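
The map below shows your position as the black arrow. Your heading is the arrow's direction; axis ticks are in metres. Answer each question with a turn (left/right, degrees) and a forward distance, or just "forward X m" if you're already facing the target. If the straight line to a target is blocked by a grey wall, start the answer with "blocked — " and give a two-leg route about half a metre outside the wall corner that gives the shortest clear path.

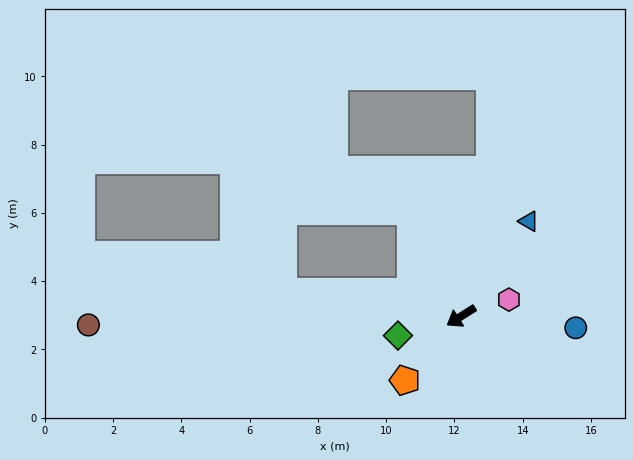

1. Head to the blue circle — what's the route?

turn left 142°, forward 3.4 m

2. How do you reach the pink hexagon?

turn left 167°, forward 1.5 m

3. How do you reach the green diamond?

turn right 15°, forward 1.9 m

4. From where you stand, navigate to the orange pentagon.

turn left 17°, forward 2.5 m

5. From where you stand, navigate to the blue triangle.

turn right 158°, forward 3.4 m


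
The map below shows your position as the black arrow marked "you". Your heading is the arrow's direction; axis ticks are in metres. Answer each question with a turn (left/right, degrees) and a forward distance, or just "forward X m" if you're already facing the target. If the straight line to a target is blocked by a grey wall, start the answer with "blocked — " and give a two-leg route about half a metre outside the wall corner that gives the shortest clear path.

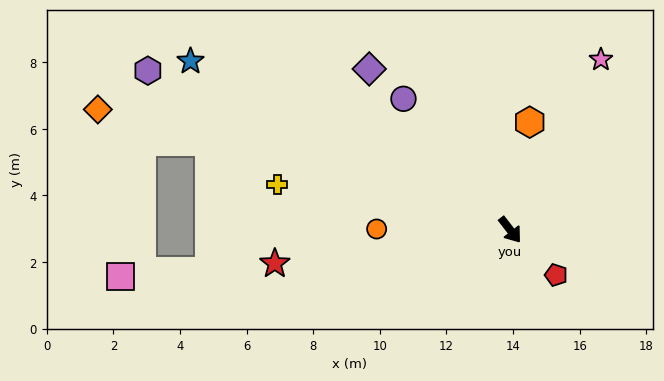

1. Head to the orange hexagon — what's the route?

turn left 132°, forward 3.3 m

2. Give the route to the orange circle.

turn right 128°, forward 4.0 m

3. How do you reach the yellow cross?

turn right 139°, forward 7.1 m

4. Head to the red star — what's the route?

turn right 120°, forward 7.1 m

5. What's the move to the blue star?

turn right 156°, forward 10.9 m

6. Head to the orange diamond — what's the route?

turn right 144°, forward 12.9 m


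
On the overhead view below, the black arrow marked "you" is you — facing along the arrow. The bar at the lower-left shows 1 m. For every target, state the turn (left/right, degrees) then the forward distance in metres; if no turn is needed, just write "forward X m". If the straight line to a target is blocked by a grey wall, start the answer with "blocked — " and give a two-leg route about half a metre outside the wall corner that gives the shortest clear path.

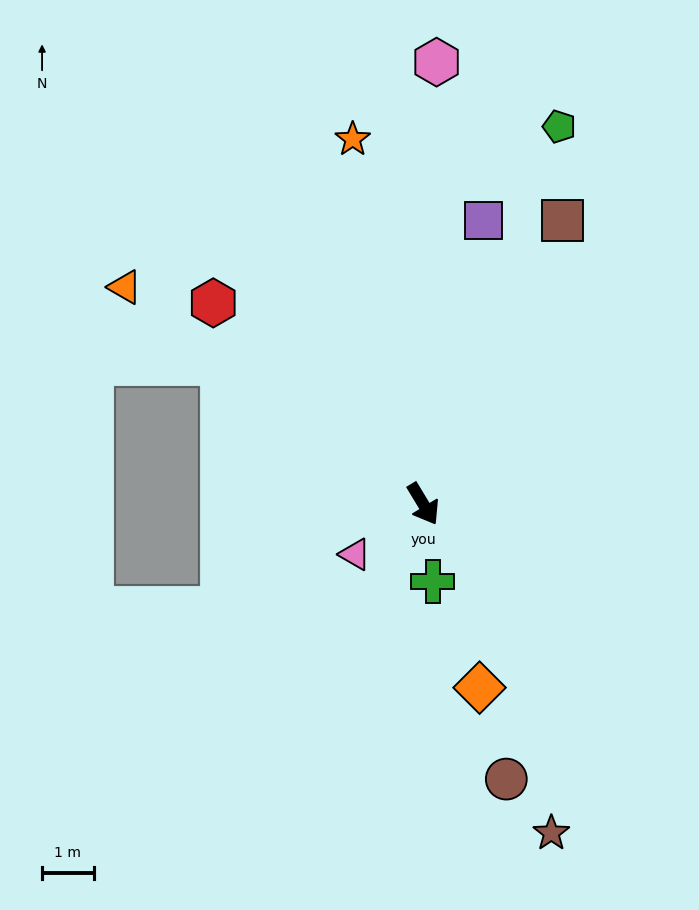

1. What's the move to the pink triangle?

turn right 85°, forward 1.6 m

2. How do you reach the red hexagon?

turn right 165°, forward 5.6 m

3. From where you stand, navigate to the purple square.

turn left 137°, forward 5.6 m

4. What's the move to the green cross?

turn right 24°, forward 1.5 m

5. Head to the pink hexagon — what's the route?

turn left 147°, forward 8.6 m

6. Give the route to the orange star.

turn left 160°, forward 7.2 m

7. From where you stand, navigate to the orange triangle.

turn right 157°, forward 7.2 m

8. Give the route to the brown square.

turn left 123°, forward 6.1 m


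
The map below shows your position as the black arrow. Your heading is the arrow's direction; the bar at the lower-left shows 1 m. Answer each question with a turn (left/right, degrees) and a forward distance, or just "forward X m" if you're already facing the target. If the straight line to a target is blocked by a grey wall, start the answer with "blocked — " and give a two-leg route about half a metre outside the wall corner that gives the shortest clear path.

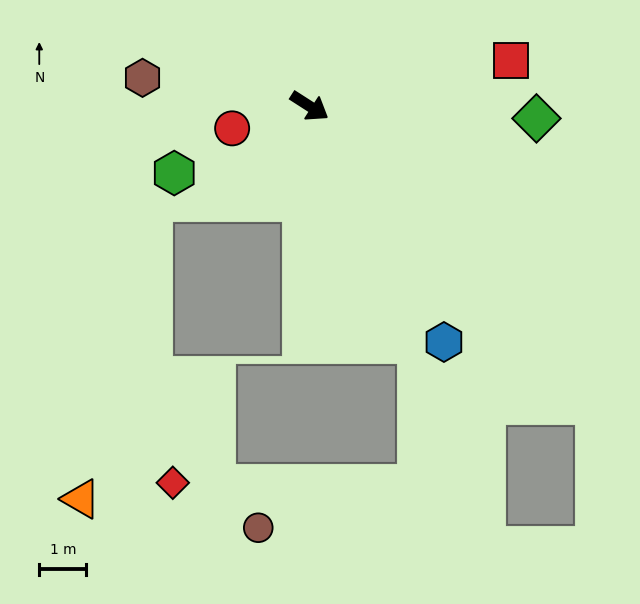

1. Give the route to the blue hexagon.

turn right 28°, forward 5.8 m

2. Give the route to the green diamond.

turn left 30°, forward 4.8 m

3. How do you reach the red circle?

turn right 131°, forward 1.7 m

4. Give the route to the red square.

turn left 45°, forward 4.4 m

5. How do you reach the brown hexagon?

turn right 157°, forward 3.6 m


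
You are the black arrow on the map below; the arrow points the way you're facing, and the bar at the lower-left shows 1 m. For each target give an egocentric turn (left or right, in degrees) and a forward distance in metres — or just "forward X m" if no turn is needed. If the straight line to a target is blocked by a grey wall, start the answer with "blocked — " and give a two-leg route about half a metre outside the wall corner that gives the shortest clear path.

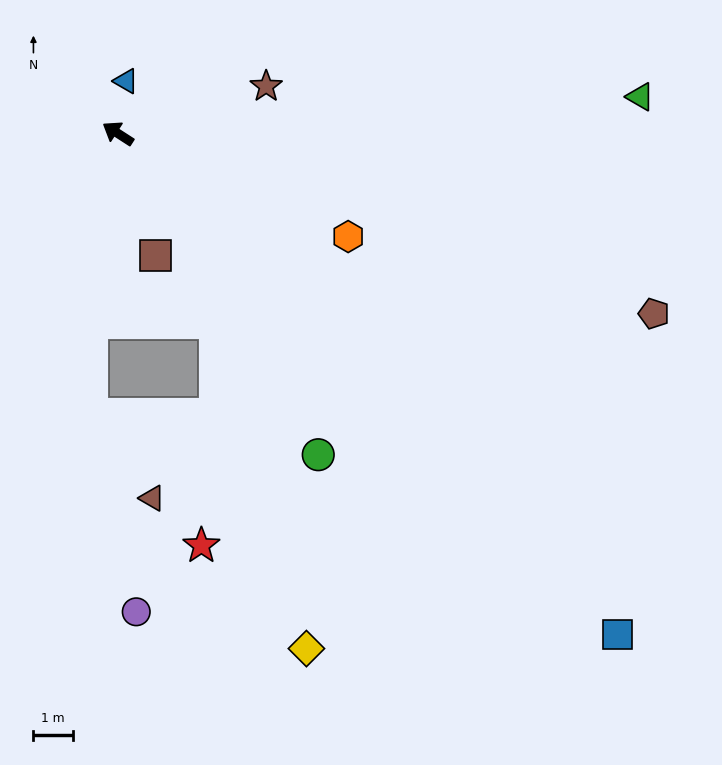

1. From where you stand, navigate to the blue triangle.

turn right 66°, forward 1.3 m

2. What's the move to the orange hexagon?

turn right 171°, forward 6.4 m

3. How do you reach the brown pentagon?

turn right 166°, forward 14.4 m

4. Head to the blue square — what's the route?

turn left 168°, forward 18.0 m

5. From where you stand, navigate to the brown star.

turn right 130°, forward 4.0 m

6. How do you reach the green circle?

turn left 155°, forward 9.6 m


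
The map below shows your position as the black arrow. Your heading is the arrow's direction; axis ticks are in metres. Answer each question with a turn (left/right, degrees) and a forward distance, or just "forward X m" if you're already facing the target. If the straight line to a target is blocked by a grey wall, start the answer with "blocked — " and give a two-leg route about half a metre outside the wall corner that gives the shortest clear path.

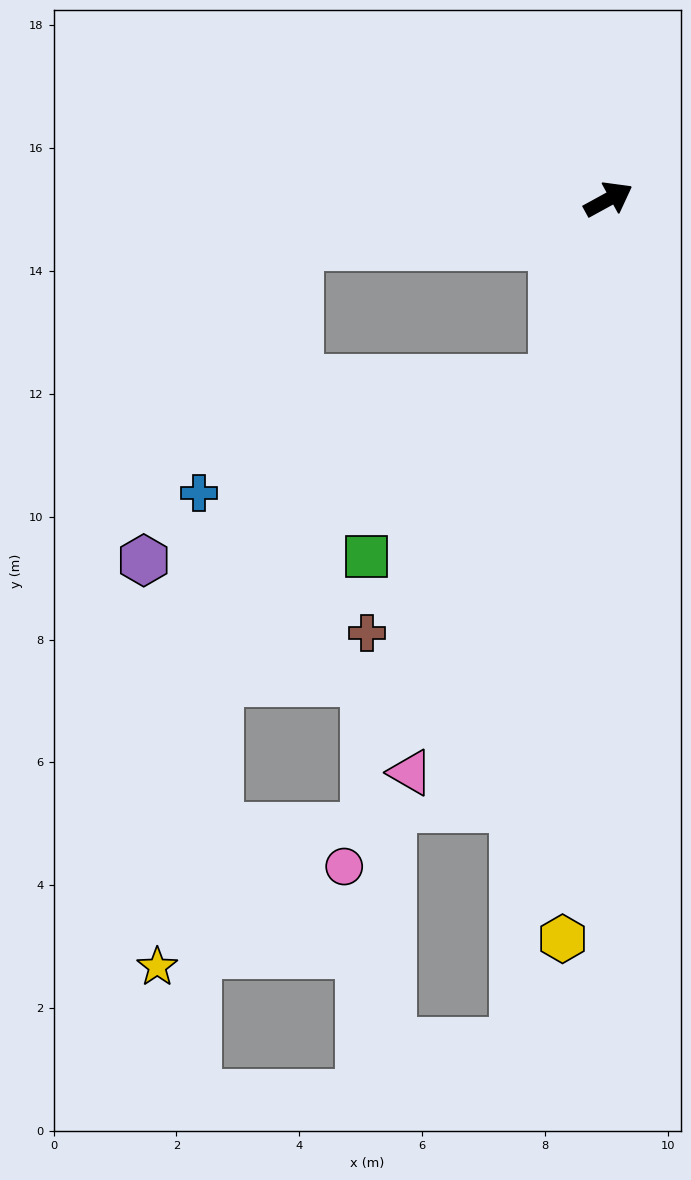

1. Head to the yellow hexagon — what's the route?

turn right 122°, forward 12.1 m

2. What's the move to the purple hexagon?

blocked — turn right 135°, forward 3.1 m, then turn right 50°, forward 7.3 m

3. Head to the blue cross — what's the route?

blocked — turn right 135°, forward 3.1 m, then turn right 56°, forward 6.1 m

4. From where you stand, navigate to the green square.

blocked — turn right 135°, forward 3.1 m, then turn right 31°, forward 4.2 m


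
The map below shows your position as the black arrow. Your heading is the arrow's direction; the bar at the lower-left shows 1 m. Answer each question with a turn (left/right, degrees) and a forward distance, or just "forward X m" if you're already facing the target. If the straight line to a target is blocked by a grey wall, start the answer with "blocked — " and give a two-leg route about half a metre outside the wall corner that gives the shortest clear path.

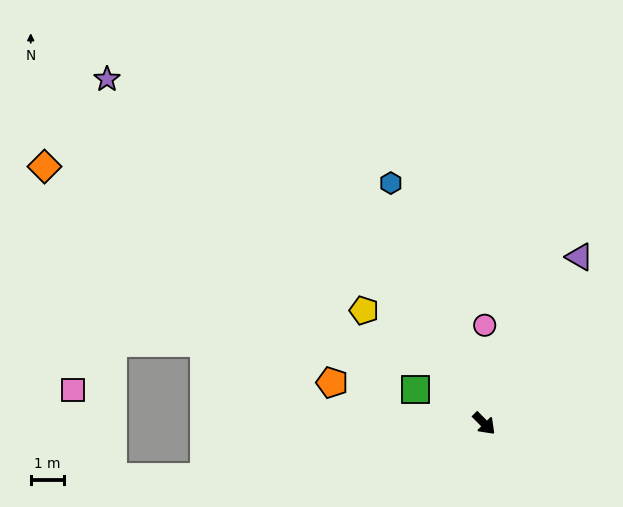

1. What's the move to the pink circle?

turn left 135°, forward 3.0 m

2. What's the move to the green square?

turn right 161°, forward 2.3 m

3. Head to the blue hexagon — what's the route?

turn left 157°, forward 7.8 m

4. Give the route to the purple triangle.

turn left 106°, forward 5.8 m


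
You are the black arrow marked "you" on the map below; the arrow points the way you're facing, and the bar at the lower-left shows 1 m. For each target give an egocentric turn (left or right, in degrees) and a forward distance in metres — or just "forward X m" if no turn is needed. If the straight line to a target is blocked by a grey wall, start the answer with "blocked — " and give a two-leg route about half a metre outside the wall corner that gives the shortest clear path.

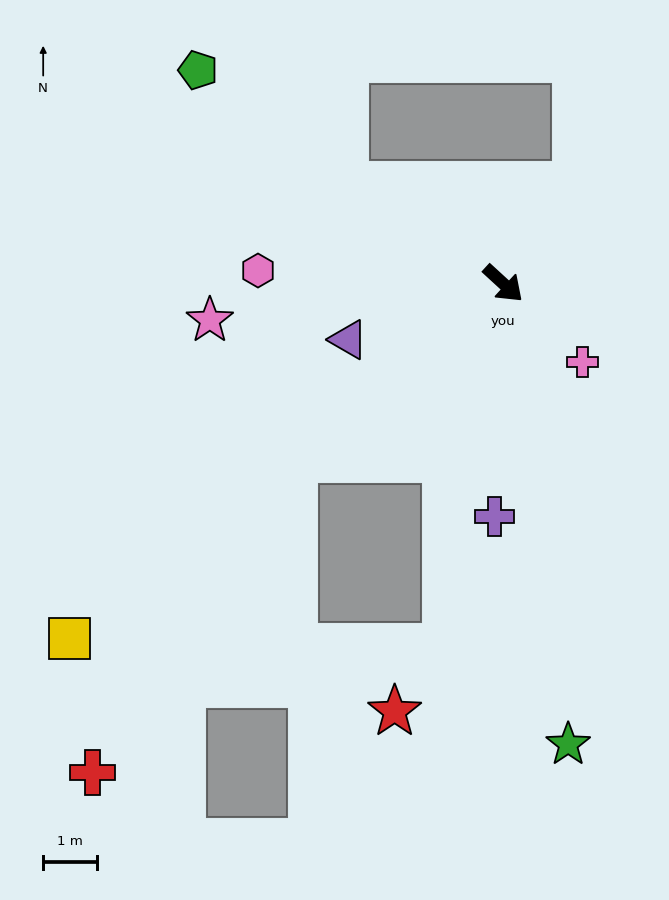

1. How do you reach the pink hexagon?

turn right 141°, forward 4.5 m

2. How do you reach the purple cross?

turn right 50°, forward 4.3 m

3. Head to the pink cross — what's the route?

turn right 2°, forward 2.1 m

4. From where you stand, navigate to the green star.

turn right 39°, forward 8.6 m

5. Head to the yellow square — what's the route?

turn right 98°, forward 10.3 m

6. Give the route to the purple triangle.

turn right 118°, forward 3.0 m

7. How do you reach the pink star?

turn right 130°, forward 5.5 m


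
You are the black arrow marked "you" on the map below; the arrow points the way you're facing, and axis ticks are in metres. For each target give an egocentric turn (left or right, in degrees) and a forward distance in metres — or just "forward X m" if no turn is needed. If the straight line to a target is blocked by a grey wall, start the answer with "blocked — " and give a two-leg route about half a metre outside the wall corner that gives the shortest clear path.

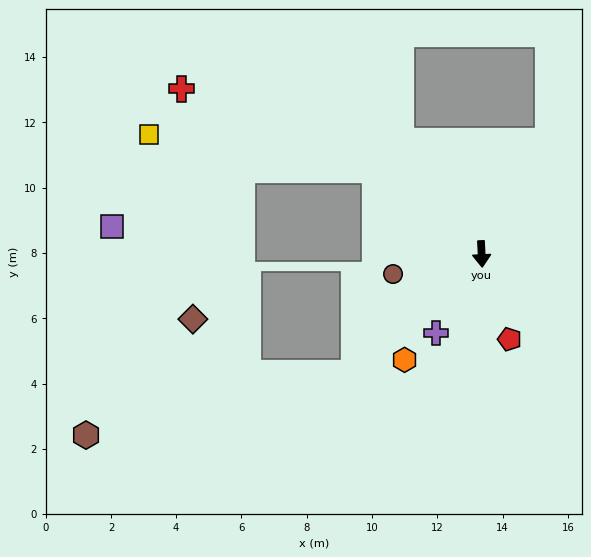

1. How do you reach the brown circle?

turn right 80°, forward 2.8 m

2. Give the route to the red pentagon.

turn left 15°, forward 2.7 m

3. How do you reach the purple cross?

turn right 33°, forward 2.8 m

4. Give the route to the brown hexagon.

blocked — turn right 49°, forward 5.3 m, then turn right 31°, forward 8.5 m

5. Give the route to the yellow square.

blocked — turn right 132°, forward 4.1 m, then turn left 31°, forward 7.0 m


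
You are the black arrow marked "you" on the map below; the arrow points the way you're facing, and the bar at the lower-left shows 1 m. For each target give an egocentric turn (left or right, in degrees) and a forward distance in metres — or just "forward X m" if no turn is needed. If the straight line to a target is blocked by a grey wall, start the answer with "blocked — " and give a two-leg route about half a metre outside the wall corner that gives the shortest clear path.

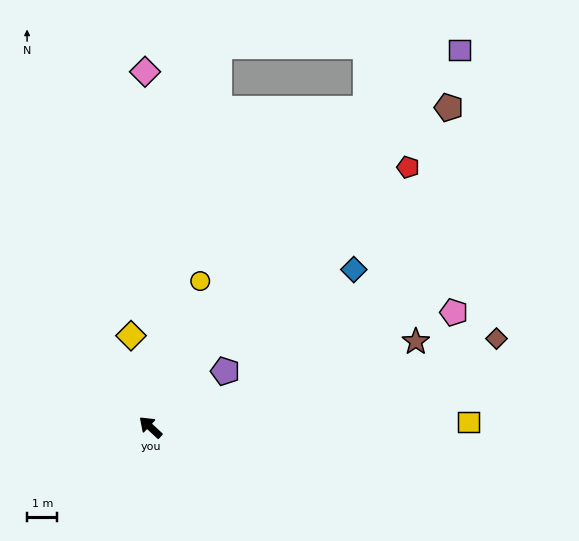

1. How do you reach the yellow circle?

turn right 66°, forward 5.1 m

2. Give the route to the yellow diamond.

turn right 35°, forward 3.1 m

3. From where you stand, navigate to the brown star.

turn right 119°, forward 9.2 m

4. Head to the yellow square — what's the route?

turn right 136°, forward 10.5 m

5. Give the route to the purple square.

turn right 87°, forward 16.1 m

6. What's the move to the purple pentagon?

turn right 100°, forward 3.1 m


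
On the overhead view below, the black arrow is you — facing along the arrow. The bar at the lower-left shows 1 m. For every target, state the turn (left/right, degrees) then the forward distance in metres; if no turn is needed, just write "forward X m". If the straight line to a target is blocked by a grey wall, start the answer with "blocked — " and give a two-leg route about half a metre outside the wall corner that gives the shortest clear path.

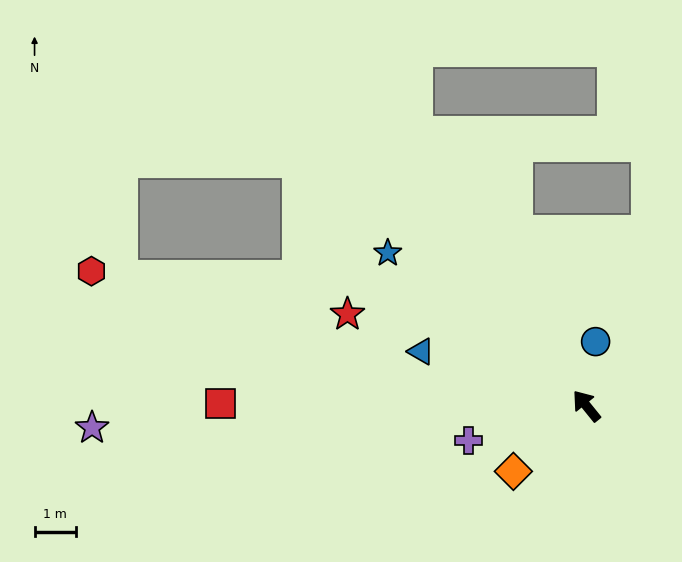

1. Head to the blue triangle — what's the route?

turn left 33°, forward 4.2 m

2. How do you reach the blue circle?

turn right 47°, forward 1.6 m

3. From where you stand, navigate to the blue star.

turn left 13°, forward 6.1 m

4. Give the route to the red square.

turn left 51°, forward 8.9 m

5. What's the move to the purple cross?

turn left 67°, forward 3.0 m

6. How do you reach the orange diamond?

turn left 93°, forward 2.4 m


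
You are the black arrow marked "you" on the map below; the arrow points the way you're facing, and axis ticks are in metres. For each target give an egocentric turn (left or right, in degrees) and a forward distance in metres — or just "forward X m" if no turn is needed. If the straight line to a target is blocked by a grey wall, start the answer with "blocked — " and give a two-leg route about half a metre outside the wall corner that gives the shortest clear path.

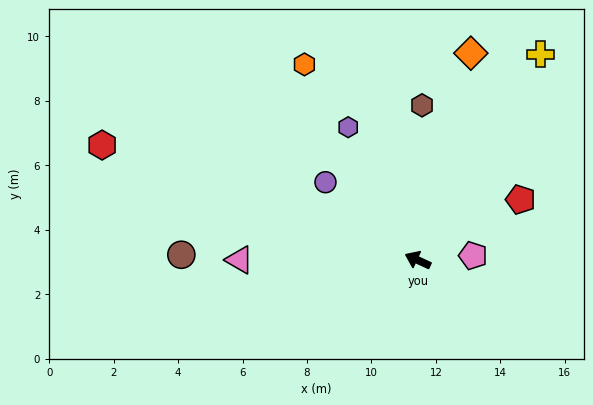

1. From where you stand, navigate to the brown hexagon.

turn right 67°, forward 4.8 m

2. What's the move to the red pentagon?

turn right 125°, forward 3.7 m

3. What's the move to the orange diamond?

turn right 80°, forward 6.6 m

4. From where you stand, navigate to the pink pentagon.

turn right 151°, forward 1.7 m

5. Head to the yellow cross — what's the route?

turn right 96°, forward 7.4 m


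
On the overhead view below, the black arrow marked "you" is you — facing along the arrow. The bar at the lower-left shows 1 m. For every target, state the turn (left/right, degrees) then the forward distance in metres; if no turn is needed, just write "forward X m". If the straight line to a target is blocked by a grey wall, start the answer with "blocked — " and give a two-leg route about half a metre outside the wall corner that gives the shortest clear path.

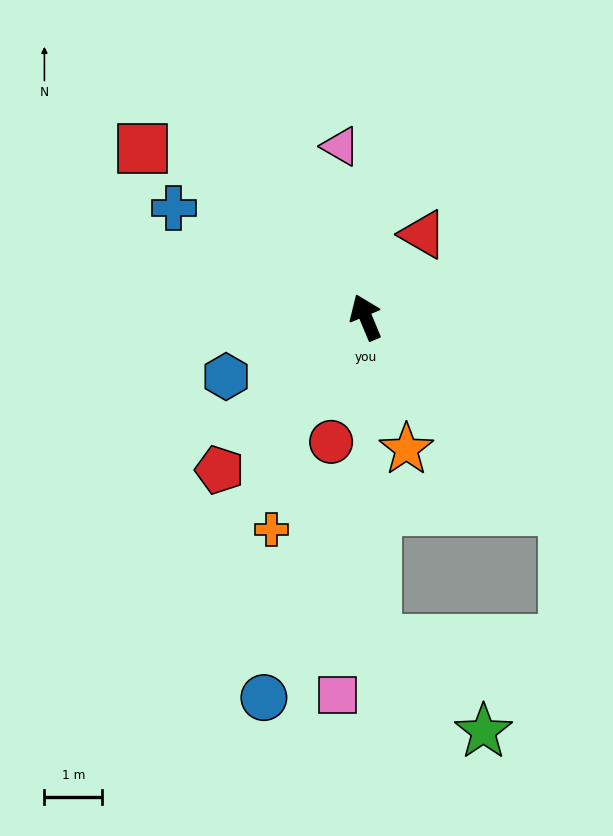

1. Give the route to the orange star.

turn left 175°, forward 2.4 m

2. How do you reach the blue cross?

turn left 38°, forward 3.8 m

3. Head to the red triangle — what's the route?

turn right 57°, forward 1.7 m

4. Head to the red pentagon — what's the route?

turn left 114°, forward 3.7 m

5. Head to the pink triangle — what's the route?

turn right 14°, forward 3.0 m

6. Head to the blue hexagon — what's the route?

turn left 90°, forward 2.6 m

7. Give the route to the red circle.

turn left 142°, forward 2.2 m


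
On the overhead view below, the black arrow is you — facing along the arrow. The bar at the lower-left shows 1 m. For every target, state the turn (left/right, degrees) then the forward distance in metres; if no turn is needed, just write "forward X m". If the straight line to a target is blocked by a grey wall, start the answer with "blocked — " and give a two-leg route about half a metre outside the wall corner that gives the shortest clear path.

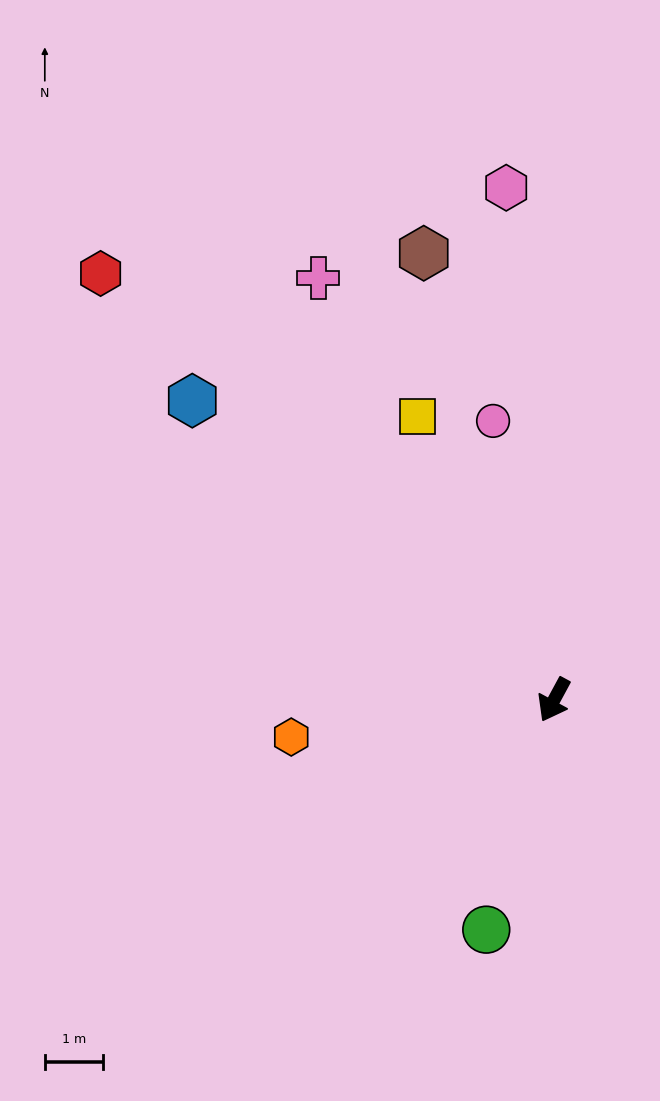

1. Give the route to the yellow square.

turn right 126°, forward 5.4 m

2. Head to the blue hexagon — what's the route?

turn right 101°, forward 8.1 m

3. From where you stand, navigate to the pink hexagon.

turn right 146°, forward 8.9 m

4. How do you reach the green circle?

turn left 12°, forward 4.1 m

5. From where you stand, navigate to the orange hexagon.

turn right 54°, forward 4.6 m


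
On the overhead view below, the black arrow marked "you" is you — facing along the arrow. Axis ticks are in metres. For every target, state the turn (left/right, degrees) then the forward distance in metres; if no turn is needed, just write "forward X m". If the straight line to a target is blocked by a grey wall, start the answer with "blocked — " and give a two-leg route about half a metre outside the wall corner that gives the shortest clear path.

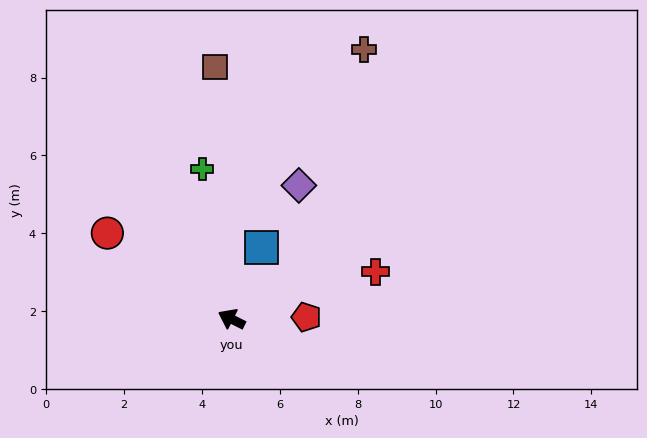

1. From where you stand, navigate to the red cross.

turn right 135°, forward 3.9 m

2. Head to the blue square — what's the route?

turn right 86°, forward 2.0 m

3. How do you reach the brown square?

turn right 60°, forward 6.5 m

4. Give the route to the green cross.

turn right 52°, forward 3.9 m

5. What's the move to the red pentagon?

turn right 152°, forward 1.9 m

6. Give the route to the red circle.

turn right 8°, forward 3.9 m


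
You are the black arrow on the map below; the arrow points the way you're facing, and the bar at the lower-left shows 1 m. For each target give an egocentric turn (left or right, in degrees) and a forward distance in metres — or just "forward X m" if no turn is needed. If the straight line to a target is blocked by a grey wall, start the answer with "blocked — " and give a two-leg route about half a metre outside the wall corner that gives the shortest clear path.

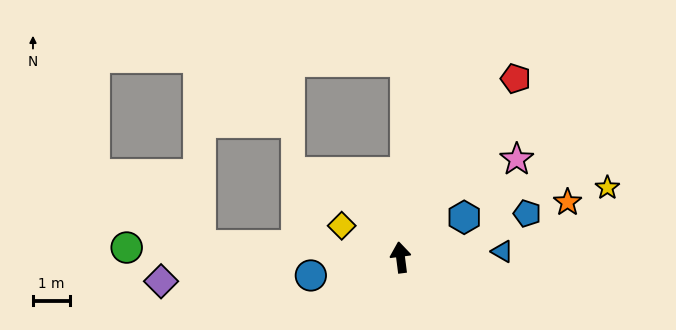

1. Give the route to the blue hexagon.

turn right 65°, forward 2.0 m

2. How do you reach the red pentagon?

turn right 40°, forward 5.8 m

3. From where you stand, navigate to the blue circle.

turn left 94°, forward 2.5 m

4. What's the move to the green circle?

turn left 81°, forward 7.5 m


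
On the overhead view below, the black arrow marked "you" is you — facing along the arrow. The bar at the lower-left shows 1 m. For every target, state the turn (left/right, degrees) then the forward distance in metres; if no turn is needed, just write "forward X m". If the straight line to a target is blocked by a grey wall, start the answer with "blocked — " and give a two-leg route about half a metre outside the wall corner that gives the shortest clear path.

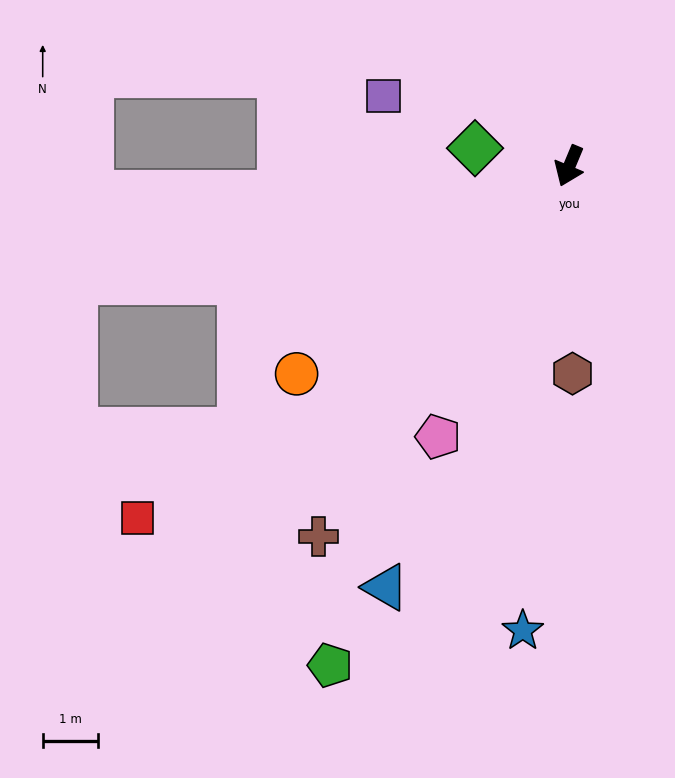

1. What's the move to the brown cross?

turn right 11°, forward 8.1 m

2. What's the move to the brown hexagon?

turn left 24°, forward 3.7 m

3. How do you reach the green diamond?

turn right 78°, forward 1.7 m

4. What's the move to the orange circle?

turn right 30°, forward 6.2 m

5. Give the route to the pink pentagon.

turn right 3°, forward 5.4 m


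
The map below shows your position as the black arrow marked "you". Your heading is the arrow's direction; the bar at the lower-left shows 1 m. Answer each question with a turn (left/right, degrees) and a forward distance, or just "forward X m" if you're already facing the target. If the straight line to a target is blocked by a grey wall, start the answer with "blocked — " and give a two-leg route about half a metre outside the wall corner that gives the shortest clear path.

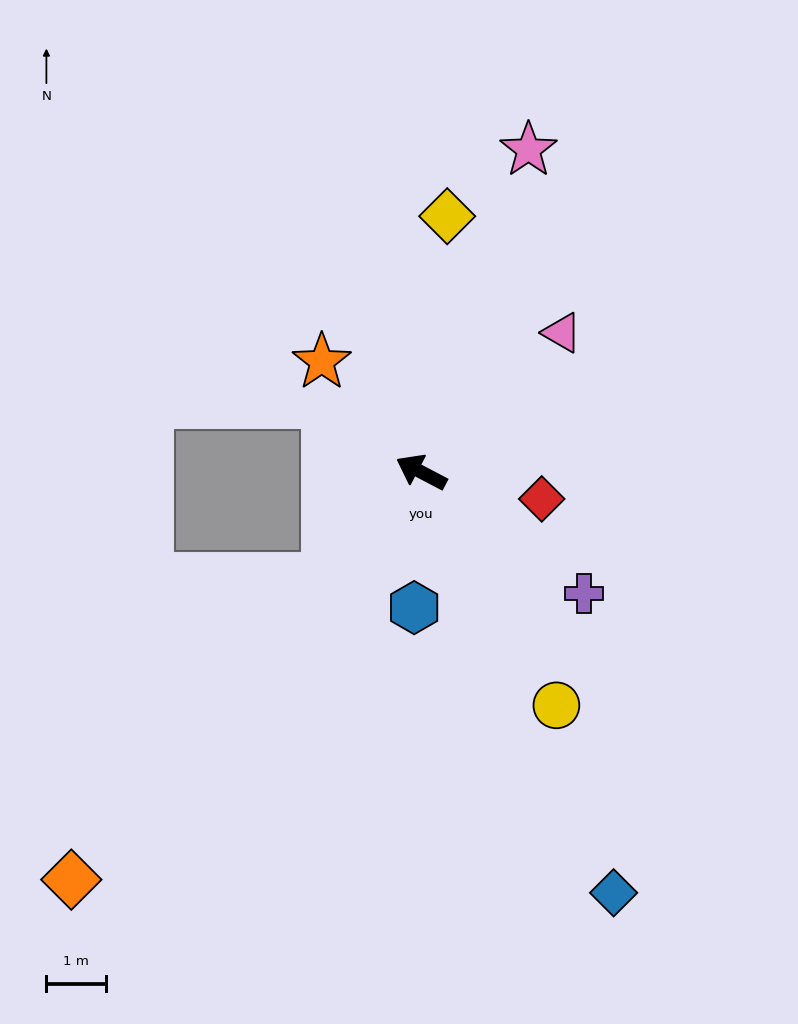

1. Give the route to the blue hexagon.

turn left 115°, forward 2.3 m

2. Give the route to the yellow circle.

turn left 148°, forward 4.5 m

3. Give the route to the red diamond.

turn right 165°, forward 2.1 m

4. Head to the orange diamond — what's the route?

turn left 77°, forward 9.0 m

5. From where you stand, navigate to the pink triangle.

turn right 108°, forward 3.3 m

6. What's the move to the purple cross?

turn left 171°, forward 3.4 m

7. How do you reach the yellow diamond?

turn right 68°, forward 4.3 m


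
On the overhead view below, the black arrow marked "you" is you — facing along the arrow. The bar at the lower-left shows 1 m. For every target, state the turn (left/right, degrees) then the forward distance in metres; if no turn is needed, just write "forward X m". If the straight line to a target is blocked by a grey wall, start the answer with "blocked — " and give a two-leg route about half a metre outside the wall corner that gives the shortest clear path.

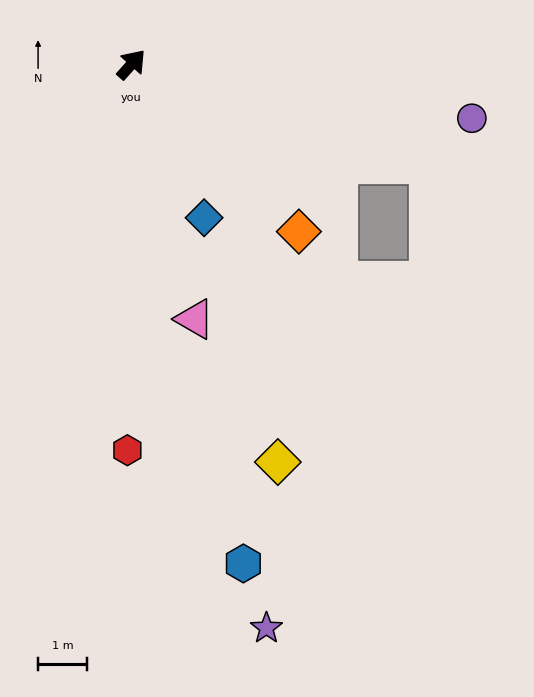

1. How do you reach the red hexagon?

turn right 139°, forward 8.0 m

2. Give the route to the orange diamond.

turn right 93°, forward 4.9 m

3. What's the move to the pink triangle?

turn right 124°, forward 5.4 m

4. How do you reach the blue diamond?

turn right 113°, forward 3.5 m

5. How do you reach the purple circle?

turn right 57°, forward 7.1 m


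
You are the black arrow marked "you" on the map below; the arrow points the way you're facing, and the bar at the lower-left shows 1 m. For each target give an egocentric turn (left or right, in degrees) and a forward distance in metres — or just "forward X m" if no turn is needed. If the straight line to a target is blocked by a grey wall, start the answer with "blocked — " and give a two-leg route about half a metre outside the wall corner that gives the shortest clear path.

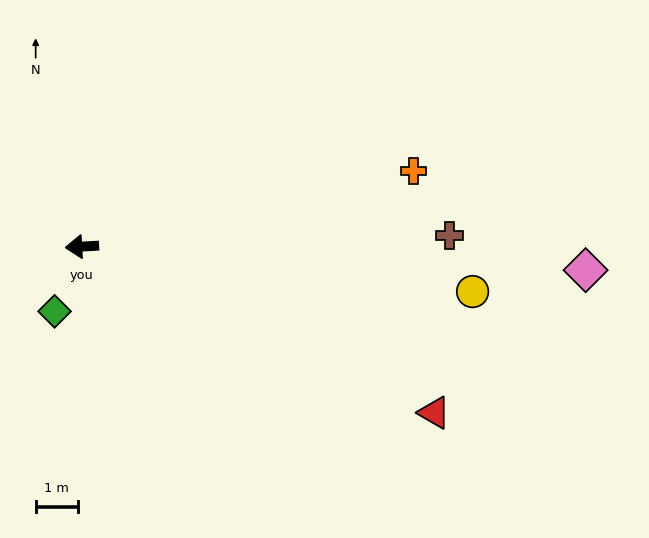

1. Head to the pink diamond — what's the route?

turn left 174°, forward 11.9 m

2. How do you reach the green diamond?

turn left 64°, forward 1.7 m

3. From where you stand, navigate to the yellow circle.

turn left 170°, forward 9.3 m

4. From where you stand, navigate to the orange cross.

turn right 170°, forward 8.0 m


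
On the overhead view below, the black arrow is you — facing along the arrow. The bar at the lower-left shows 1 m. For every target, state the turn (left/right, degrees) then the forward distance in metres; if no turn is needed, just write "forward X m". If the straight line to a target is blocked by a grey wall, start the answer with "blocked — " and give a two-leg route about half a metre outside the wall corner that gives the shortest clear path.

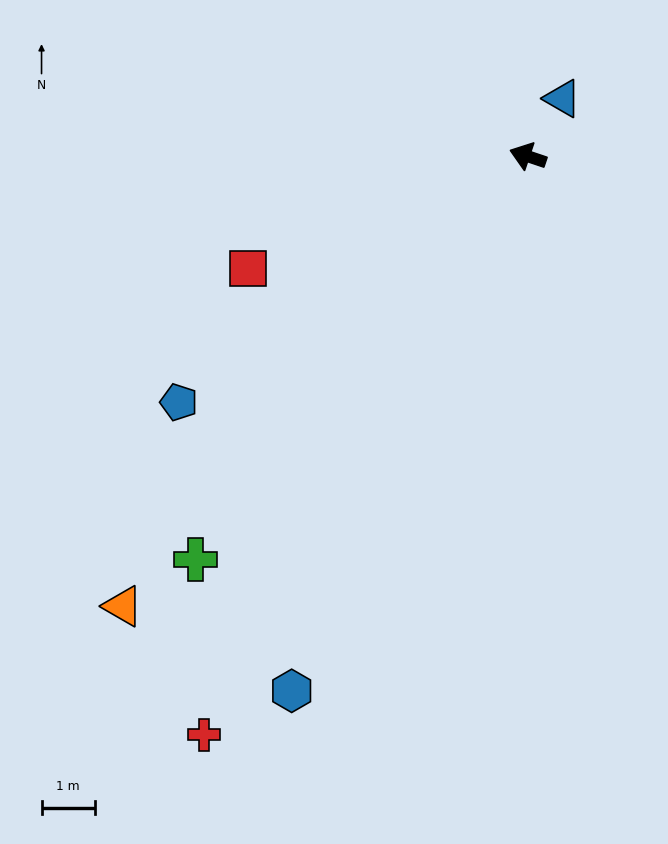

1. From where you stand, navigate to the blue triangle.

turn right 102°, forward 1.3 m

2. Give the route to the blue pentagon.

turn left 54°, forward 8.1 m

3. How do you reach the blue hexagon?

turn left 85°, forward 11.0 m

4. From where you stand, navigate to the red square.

turn left 40°, forward 5.7 m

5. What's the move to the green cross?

turn left 69°, forward 9.9 m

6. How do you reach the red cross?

turn left 79°, forward 12.5 m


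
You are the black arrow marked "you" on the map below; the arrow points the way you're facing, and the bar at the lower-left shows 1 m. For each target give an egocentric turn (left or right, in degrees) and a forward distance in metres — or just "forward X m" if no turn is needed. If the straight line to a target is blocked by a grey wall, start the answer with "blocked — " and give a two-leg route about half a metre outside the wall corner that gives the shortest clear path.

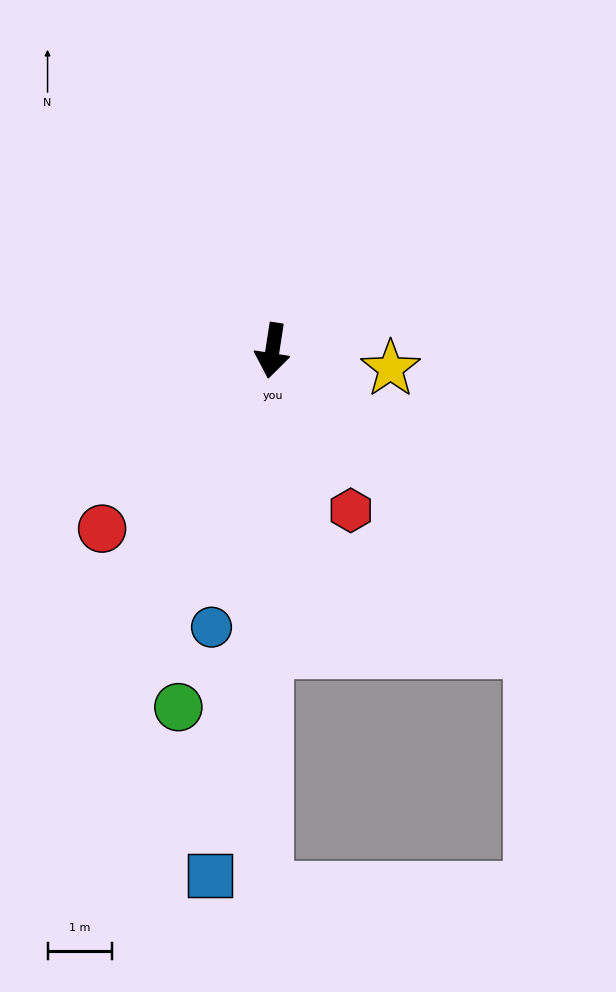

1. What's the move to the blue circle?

turn right 4°, forward 4.4 m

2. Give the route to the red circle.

turn right 35°, forward 3.8 m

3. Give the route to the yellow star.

turn left 90°, forward 1.9 m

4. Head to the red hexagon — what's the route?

turn left 35°, forward 2.8 m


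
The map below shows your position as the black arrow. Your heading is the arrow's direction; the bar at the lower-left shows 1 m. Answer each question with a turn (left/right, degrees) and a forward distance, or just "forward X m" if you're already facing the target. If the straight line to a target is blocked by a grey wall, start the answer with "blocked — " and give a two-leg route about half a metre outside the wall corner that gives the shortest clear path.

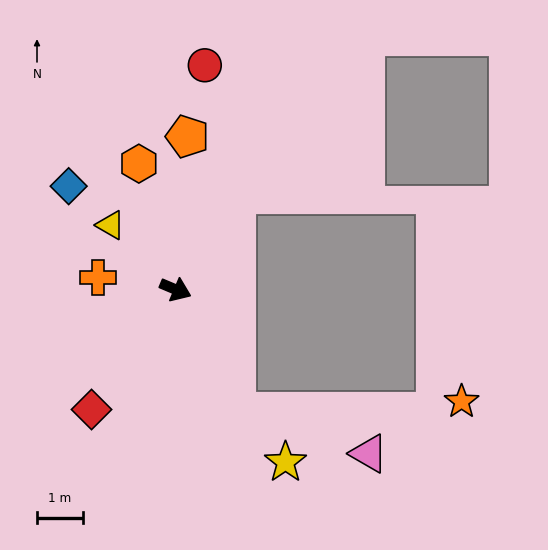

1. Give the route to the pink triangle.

blocked — turn right 40°, forward 3.0 m, then turn left 45°, forward 3.0 m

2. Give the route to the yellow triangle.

turn left 158°, forward 2.0 m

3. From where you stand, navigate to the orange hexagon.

turn left 129°, forward 2.9 m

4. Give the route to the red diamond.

turn right 102°, forward 3.2 m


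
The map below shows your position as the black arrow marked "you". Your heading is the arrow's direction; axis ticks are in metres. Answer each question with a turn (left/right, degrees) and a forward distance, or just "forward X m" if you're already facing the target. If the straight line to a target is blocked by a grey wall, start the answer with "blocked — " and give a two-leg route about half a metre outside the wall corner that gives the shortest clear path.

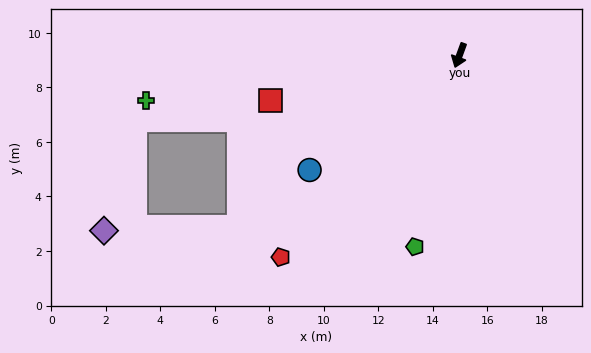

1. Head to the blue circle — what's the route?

turn right 33°, forward 6.9 m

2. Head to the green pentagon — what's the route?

turn left 7°, forward 7.2 m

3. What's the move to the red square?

turn right 57°, forward 7.1 m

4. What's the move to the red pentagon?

turn right 21°, forward 9.9 m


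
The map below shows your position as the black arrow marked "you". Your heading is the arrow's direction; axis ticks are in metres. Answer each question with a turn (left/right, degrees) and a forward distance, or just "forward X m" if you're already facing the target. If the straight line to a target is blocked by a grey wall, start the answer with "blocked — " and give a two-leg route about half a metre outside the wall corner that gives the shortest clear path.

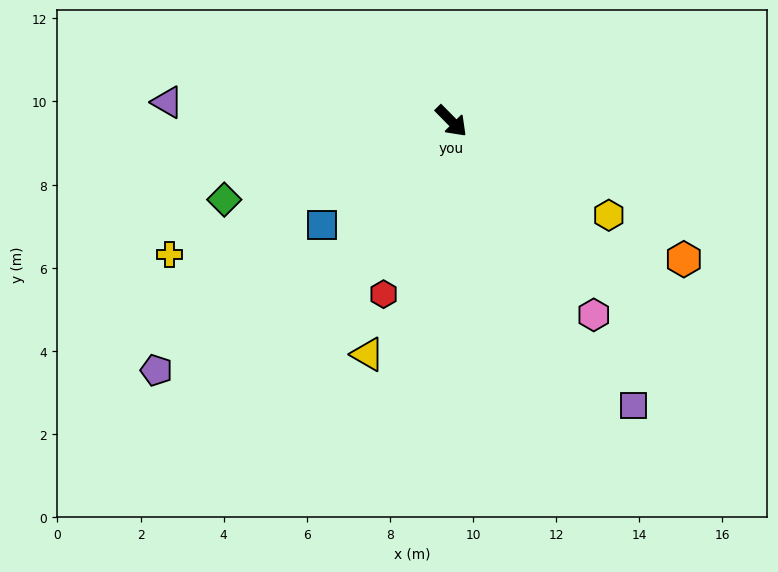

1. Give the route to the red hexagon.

turn right 66°, forward 4.5 m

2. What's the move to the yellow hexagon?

turn left 15°, forward 4.4 m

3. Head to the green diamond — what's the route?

turn right 116°, forward 5.8 m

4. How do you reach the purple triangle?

turn right 138°, forward 6.8 m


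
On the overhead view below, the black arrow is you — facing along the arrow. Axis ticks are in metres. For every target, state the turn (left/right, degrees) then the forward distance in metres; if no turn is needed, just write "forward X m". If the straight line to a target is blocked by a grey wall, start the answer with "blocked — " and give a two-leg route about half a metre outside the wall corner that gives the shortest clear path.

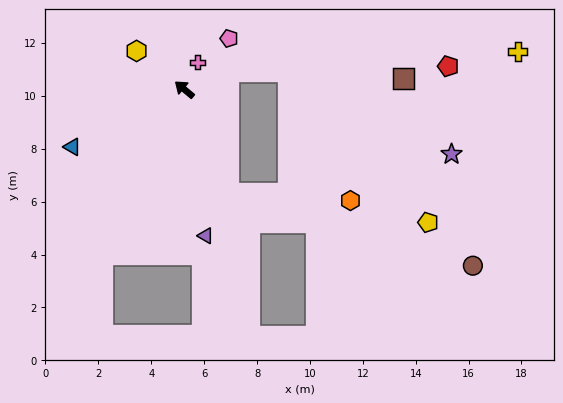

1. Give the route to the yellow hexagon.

forward 2.3 m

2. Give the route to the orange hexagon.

blocked — turn left 153°, forward 4.3 m, then turn left 64°, forward 4.6 m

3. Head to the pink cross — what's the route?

turn right 76°, forward 1.1 m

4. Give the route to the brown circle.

blocked — turn left 153°, forward 4.3 m, then turn left 51°, forward 9.6 m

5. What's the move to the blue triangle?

turn left 67°, forward 4.8 m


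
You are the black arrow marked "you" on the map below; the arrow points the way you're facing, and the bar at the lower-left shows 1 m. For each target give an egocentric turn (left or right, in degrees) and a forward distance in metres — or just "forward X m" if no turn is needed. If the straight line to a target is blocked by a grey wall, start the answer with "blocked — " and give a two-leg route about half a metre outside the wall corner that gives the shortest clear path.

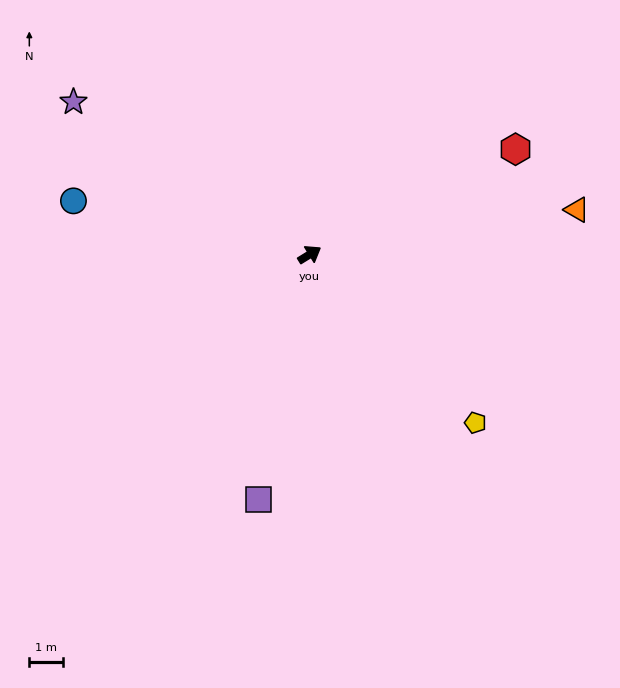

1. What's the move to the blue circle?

turn left 136°, forward 7.2 m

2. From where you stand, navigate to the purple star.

turn left 115°, forward 8.4 m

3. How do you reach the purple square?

turn right 134°, forward 7.4 m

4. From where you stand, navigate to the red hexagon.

turn right 5°, forward 6.9 m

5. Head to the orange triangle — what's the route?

turn right 22°, forward 8.1 m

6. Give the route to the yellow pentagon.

turn right 77°, forward 7.0 m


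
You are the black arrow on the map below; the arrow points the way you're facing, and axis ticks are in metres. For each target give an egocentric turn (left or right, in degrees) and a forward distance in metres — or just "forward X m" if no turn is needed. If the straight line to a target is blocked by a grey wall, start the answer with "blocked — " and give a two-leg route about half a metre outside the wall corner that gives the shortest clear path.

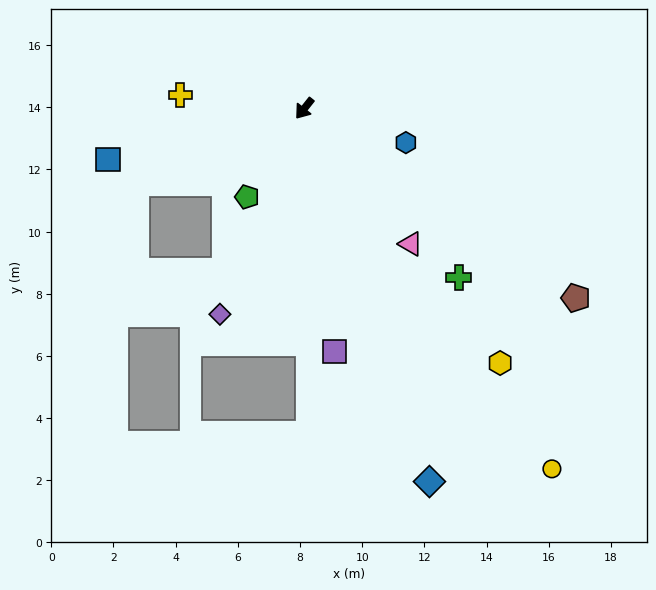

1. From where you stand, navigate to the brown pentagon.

turn left 94°, forward 10.6 m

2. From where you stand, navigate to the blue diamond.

turn left 57°, forward 12.7 m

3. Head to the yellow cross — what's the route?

turn right 58°, forward 4.0 m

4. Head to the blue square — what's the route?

turn right 37°, forward 6.5 m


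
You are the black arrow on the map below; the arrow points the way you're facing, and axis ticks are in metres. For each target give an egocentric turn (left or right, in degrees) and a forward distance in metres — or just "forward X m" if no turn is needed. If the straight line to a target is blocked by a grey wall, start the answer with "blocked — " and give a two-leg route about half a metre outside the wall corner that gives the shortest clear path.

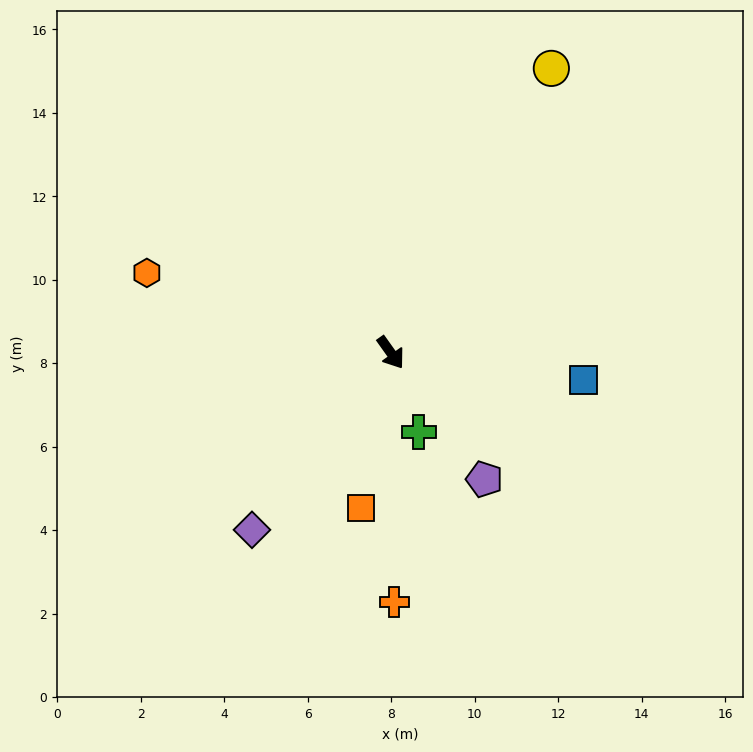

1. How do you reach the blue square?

turn left 47°, forward 4.7 m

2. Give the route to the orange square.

turn right 46°, forward 3.8 m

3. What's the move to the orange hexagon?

turn right 144°, forward 6.1 m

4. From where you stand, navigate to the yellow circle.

turn left 115°, forward 7.8 m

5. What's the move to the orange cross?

turn right 35°, forward 6.0 m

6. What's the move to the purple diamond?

turn right 73°, forward 5.4 m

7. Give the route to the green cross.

turn right 16°, forward 2.0 m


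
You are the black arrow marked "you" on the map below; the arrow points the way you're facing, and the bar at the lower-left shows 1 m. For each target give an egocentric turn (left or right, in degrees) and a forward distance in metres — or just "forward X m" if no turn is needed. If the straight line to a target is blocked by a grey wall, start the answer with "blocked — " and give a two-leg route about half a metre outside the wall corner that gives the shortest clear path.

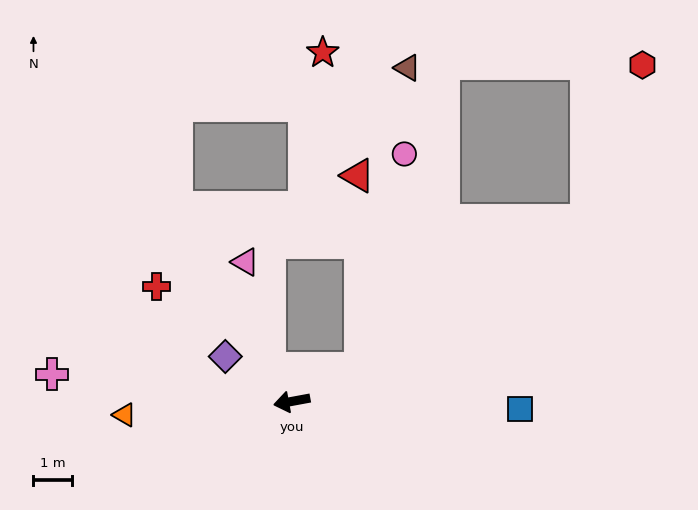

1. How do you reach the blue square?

turn left 168°, forward 6.0 m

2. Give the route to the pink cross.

turn right 17°, forward 6.3 m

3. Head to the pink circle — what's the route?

blocked — turn right 164°, forward 2.0 m, then turn left 52°, forward 5.7 m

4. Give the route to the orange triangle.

turn right 6°, forward 4.4 m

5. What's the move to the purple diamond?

turn right 44°, forward 2.1 m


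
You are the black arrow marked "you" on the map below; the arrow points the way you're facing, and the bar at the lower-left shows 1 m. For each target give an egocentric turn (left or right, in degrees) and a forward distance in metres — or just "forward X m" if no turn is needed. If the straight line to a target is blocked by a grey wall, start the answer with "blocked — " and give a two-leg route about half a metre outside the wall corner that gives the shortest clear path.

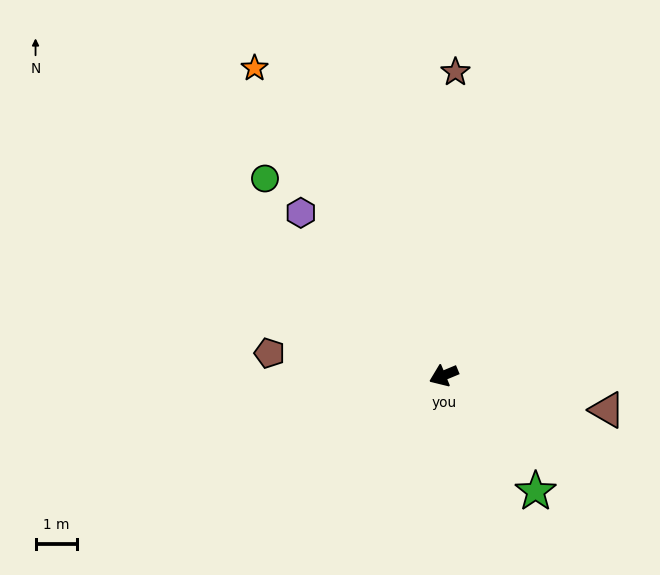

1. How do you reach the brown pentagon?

turn right 30°, forward 4.3 m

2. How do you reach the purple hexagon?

turn right 71°, forward 5.3 m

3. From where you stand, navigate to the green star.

turn left 106°, forward 3.6 m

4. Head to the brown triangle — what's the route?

turn left 145°, forward 4.1 m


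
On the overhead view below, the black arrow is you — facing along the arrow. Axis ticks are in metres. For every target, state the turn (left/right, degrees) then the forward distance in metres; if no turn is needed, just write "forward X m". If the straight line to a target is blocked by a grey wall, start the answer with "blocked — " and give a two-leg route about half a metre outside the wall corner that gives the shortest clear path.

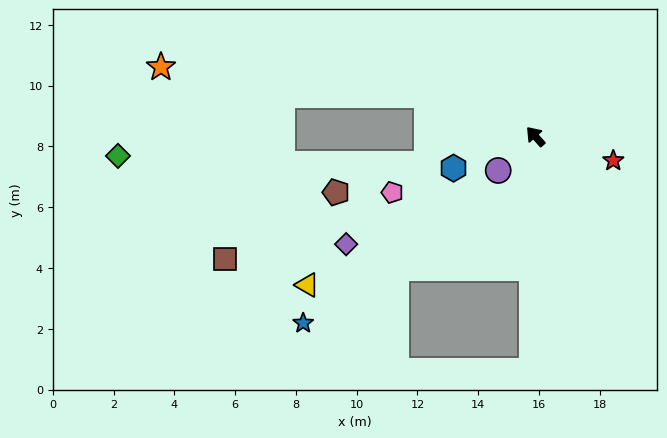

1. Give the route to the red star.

turn right 149°, forward 2.7 m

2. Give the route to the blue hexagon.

turn left 70°, forward 2.9 m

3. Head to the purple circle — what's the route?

turn left 91°, forward 1.7 m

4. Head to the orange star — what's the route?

blocked — turn left 28°, forward 3.8 m, then turn left 14°, forward 8.8 m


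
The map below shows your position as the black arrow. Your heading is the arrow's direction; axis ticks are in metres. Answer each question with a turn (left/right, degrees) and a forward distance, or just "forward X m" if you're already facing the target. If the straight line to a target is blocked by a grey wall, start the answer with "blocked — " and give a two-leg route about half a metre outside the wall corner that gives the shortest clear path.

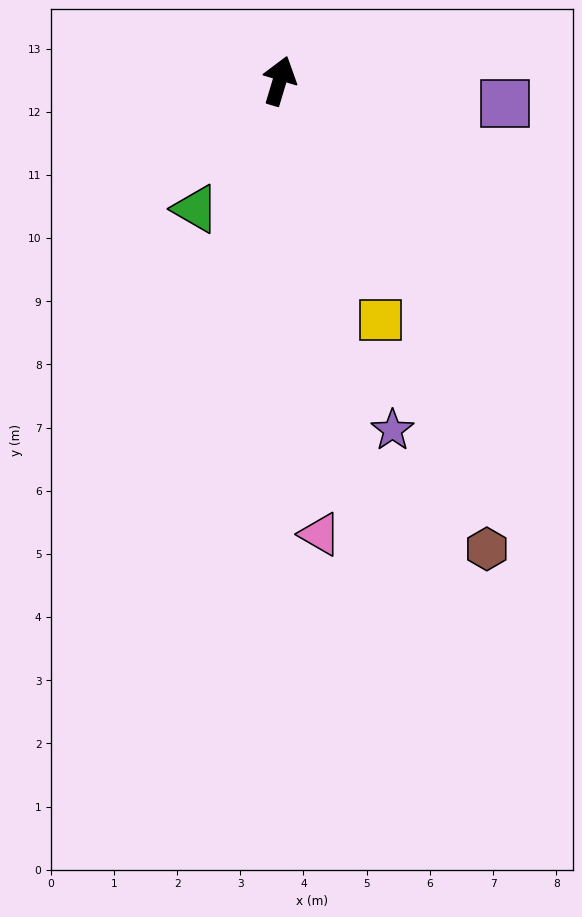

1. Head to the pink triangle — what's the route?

turn right 158°, forward 7.2 m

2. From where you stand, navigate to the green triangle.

turn left 163°, forward 2.4 m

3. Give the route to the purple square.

turn right 79°, forward 3.6 m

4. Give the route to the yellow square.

turn right 140°, forward 4.1 m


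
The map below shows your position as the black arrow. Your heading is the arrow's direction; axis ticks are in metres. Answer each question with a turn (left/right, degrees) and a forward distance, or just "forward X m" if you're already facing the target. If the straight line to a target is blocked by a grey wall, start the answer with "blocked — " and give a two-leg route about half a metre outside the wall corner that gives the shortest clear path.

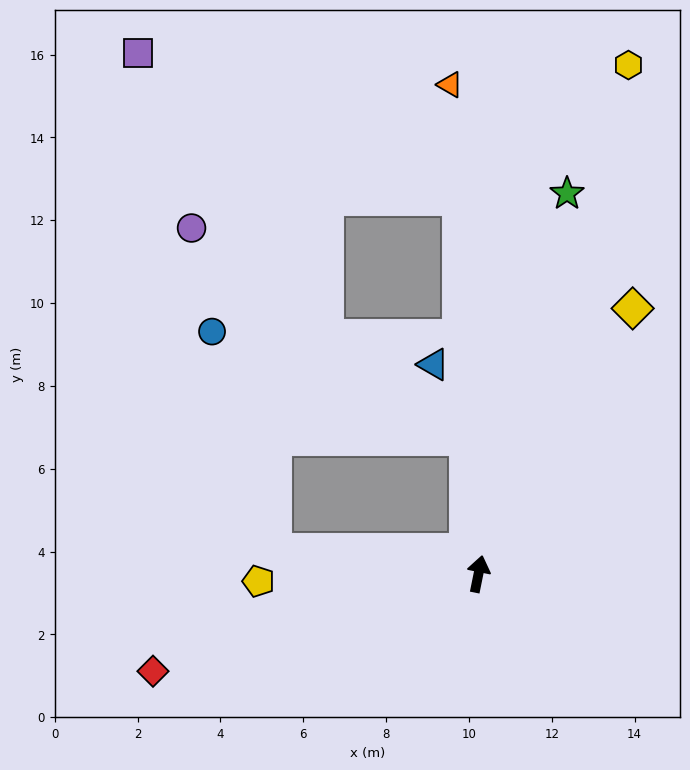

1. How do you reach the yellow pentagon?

turn left 103°, forward 5.3 m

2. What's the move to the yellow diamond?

turn right 19°, forward 7.4 m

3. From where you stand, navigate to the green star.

forward 9.4 m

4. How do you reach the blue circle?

blocked — turn left 16°, forward 3.3 m, then turn left 63°, forward 6.7 m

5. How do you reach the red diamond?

turn left 118°, forward 8.2 m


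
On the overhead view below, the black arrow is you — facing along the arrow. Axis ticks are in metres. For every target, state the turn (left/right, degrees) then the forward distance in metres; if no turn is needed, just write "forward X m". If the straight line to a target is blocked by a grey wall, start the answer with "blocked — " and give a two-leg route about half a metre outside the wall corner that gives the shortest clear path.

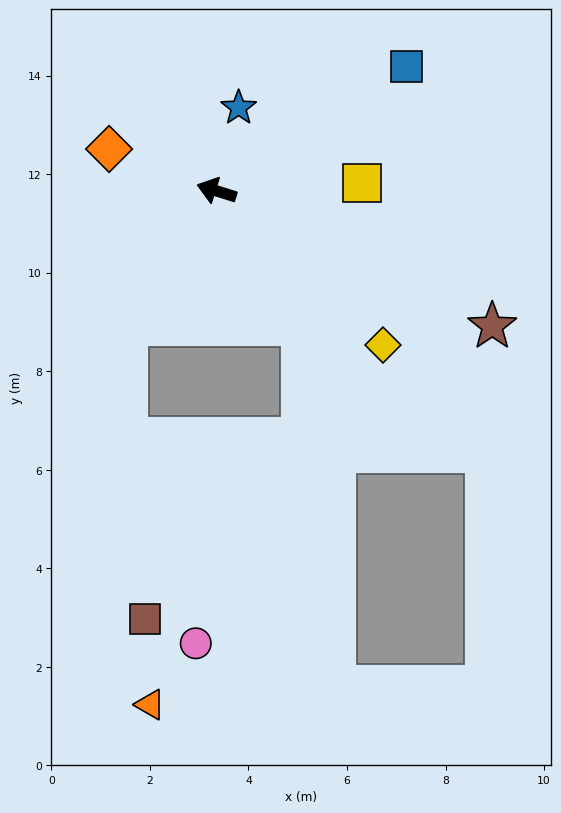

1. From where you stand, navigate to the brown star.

turn left 171°, forward 6.2 m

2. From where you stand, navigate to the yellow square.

turn right 160°, forward 3.0 m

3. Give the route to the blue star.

turn right 87°, forward 1.7 m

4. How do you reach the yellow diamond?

turn left 155°, forward 4.6 m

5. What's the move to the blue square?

turn right 129°, forward 4.6 m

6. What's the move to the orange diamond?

turn right 4°, forward 2.3 m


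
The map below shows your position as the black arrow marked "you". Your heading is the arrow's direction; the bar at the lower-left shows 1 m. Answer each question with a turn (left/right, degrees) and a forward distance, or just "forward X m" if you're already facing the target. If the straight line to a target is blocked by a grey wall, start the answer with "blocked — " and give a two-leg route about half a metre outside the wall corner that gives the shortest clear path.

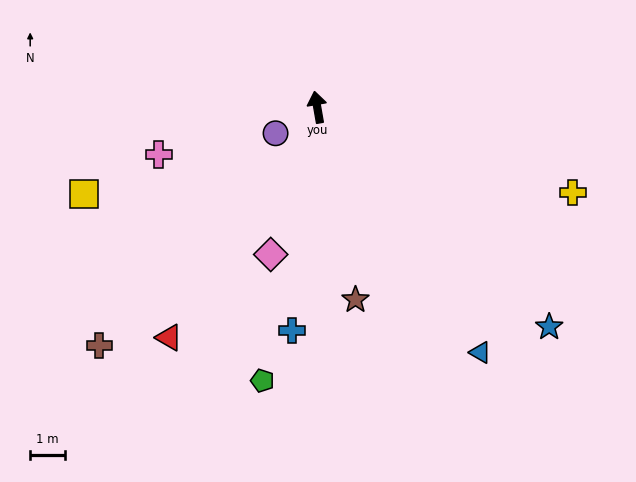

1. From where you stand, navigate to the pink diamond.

turn left 153°, forward 4.4 m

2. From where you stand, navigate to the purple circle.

turn left 112°, forward 1.4 m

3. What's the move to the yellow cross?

turn right 118°, forward 7.7 m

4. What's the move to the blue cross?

turn left 164°, forward 6.5 m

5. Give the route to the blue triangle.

turn right 156°, forward 8.5 m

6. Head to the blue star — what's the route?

turn right 143°, forward 9.2 m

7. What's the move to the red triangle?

turn left 137°, forward 7.9 m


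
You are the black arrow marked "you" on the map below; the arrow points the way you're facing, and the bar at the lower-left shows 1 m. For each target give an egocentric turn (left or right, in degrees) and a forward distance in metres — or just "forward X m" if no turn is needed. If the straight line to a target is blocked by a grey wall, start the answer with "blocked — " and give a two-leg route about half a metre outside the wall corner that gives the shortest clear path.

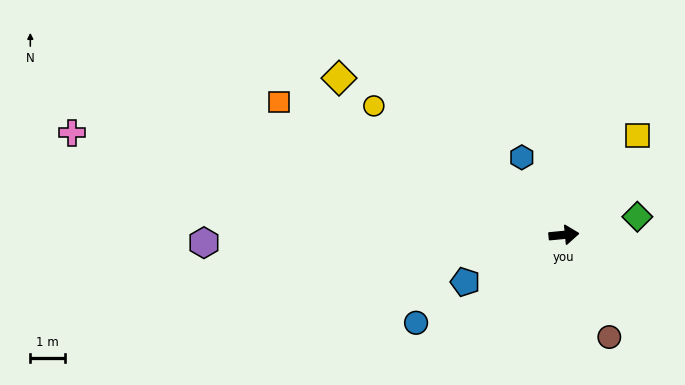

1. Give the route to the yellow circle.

turn left 140°, forward 6.6 m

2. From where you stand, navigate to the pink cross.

turn left 163°, forward 14.4 m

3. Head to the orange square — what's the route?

turn left 150°, forward 9.0 m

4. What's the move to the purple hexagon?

turn left 176°, forward 10.4 m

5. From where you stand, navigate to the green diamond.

turn left 8°, forward 2.2 m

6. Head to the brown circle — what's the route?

turn right 72°, forward 3.2 m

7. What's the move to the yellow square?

turn left 48°, forward 3.6 m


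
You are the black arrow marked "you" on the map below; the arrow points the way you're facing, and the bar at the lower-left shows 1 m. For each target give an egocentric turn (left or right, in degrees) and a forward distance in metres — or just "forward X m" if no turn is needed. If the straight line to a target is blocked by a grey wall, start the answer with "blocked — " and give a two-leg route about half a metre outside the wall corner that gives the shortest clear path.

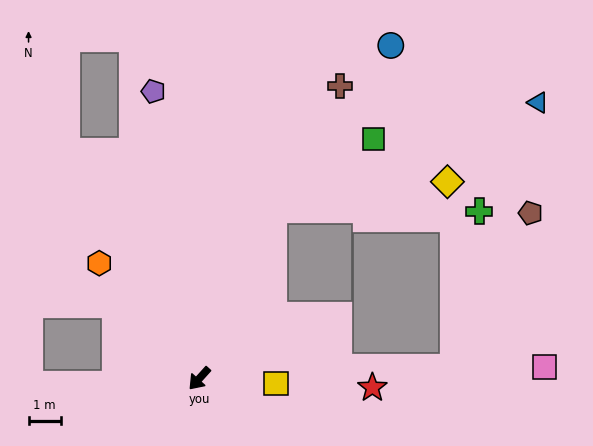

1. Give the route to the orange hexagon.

turn right 97°, forward 4.8 m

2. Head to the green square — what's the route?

blocked — turn right 162°, forward 5.8 m, then turn right 31°, forward 3.8 m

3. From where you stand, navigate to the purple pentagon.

turn right 129°, forward 9.1 m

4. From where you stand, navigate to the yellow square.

turn left 128°, forward 2.4 m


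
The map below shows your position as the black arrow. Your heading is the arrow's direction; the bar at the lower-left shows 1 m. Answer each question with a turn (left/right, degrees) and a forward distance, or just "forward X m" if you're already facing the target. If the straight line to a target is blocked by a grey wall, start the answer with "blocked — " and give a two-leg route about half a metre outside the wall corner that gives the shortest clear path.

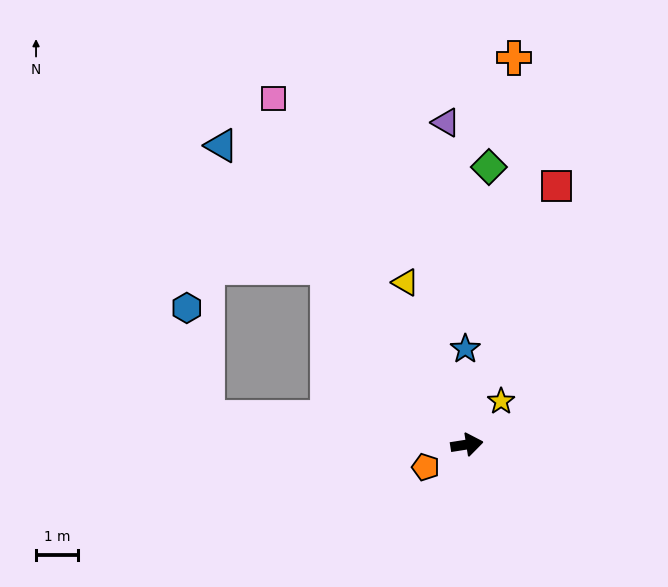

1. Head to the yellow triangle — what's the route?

turn left 102°, forward 4.1 m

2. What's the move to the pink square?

turn left 110°, forward 9.5 m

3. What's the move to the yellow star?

turn left 43°, forward 1.3 m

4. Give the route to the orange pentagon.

turn right 160°, forward 1.1 m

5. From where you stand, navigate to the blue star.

turn left 82°, forward 2.3 m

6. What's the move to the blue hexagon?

blocked — turn left 165°, forward 6.2 m, then turn right 73°, forward 2.7 m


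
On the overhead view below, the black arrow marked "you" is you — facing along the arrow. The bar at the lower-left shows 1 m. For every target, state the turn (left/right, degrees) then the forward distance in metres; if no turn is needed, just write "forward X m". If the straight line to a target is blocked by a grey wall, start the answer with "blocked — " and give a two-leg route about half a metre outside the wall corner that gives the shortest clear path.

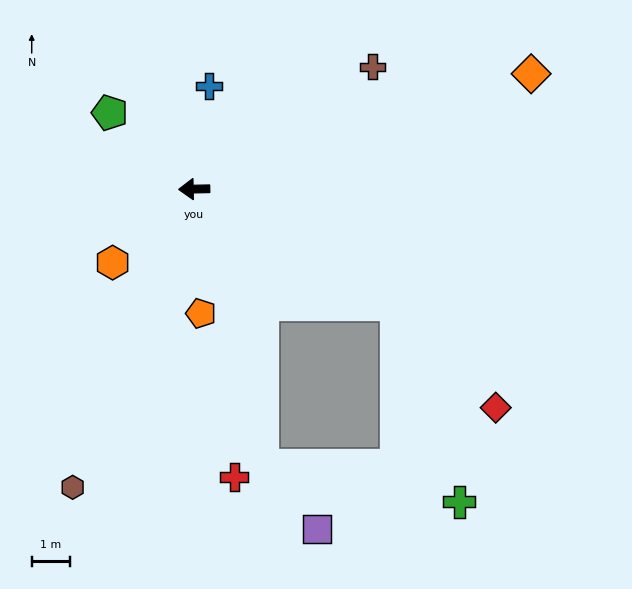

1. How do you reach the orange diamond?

turn right 162°, forward 9.3 m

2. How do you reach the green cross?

blocked — turn left 149°, forward 6.1 m, then turn right 42°, forward 5.4 m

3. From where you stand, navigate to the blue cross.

turn right 99°, forward 2.7 m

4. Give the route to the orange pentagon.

turn left 92°, forward 3.3 m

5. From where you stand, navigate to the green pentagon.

turn right 43°, forward 3.0 m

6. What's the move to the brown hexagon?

turn left 67°, forward 8.4 m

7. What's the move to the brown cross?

turn right 147°, forward 5.7 m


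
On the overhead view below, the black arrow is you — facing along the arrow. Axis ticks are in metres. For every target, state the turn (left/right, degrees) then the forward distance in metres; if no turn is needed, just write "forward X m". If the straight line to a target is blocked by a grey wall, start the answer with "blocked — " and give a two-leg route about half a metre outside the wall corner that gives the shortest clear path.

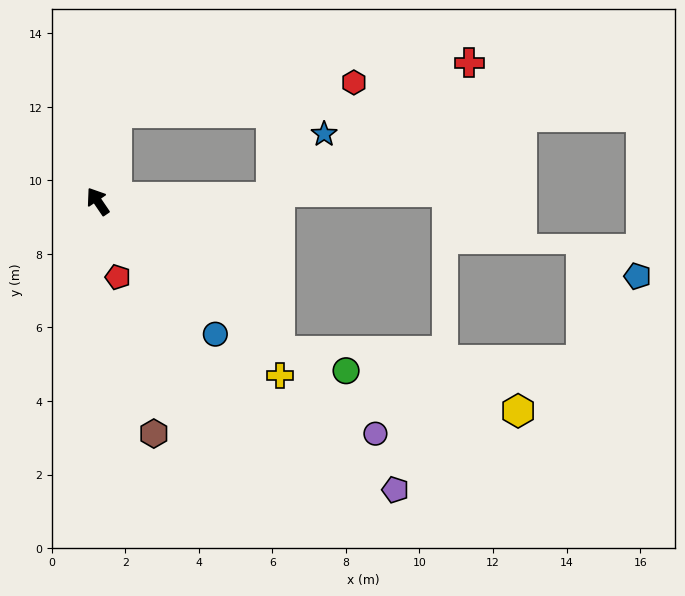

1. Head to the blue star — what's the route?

blocked — turn right 123°, forward 4.7 m, then turn left 49°, forward 2.2 m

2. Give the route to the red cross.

blocked — turn right 123°, forward 4.7 m, then turn left 33°, forward 6.5 m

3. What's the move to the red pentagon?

turn left 161°, forward 2.1 m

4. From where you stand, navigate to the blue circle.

turn right 173°, forward 4.8 m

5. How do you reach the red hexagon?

blocked — turn right 46°, forward 2.5 m, then turn right 71°, forward 6.5 m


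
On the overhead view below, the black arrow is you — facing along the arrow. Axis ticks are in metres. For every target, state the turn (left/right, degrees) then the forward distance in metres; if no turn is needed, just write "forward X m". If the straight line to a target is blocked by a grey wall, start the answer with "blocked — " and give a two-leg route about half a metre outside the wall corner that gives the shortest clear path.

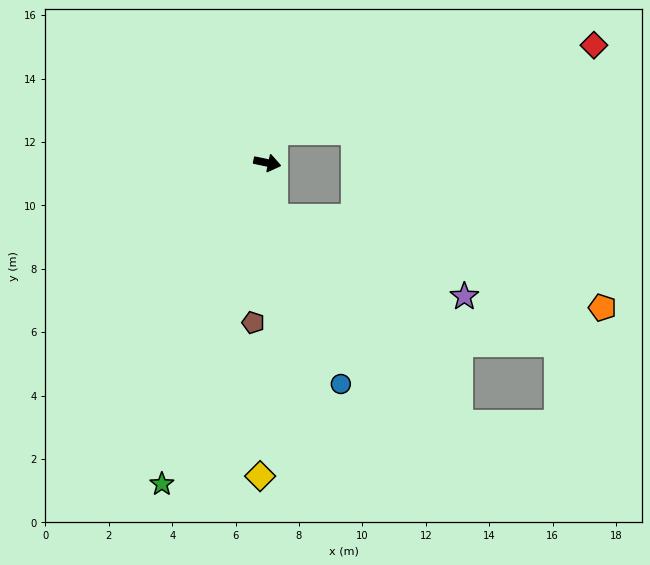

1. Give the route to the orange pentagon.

blocked — turn right 70°, forward 1.7 m, then turn left 66°, forward 10.7 m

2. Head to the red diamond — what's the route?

blocked — turn left 89°, forward 1.0 m, then turn right 62°, forward 10.4 m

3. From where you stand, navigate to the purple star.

blocked — turn right 70°, forward 1.7 m, then turn left 59°, forward 6.5 m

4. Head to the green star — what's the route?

turn right 96°, forward 10.7 m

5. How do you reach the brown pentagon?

turn right 83°, forward 5.1 m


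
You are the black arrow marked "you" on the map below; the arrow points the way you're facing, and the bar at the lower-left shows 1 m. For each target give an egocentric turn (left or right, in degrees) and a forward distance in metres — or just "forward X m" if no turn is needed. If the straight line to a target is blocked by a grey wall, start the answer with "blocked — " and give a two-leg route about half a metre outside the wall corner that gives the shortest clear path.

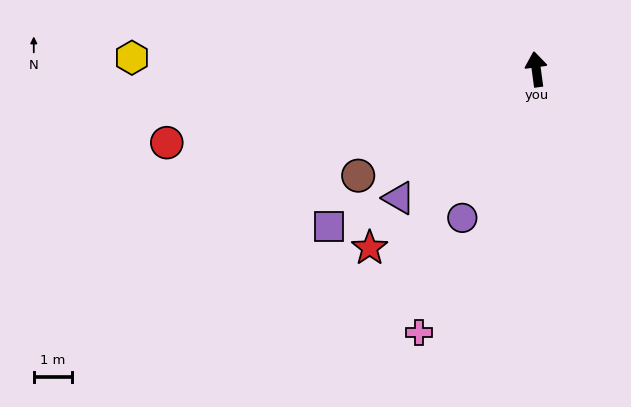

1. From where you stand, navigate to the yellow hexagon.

turn left 81°, forward 10.4 m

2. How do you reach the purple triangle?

turn left 125°, forward 4.9 m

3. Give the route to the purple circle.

turn left 146°, forward 4.3 m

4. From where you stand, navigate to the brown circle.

turn left 113°, forward 5.4 m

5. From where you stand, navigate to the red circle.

turn left 93°, forward 9.7 m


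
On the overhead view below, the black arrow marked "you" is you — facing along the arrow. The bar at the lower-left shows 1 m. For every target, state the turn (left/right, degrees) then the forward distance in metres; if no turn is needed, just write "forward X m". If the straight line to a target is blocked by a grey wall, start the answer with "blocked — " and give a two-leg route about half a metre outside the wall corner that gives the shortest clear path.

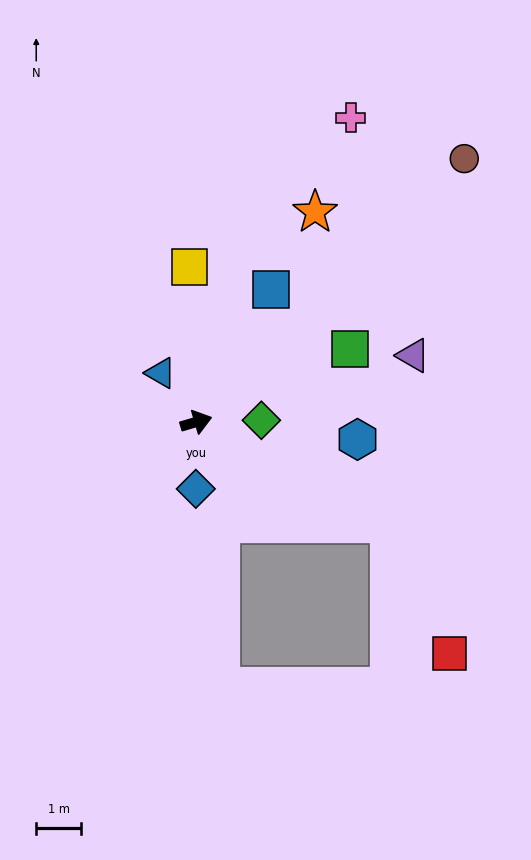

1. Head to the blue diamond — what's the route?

turn right 107°, forward 1.5 m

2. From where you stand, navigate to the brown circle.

turn left 28°, forward 8.3 m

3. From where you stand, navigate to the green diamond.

turn right 15°, forward 1.4 m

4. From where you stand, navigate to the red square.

blocked — turn right 44°, forward 4.8 m, then turn right 37°, forward 3.2 m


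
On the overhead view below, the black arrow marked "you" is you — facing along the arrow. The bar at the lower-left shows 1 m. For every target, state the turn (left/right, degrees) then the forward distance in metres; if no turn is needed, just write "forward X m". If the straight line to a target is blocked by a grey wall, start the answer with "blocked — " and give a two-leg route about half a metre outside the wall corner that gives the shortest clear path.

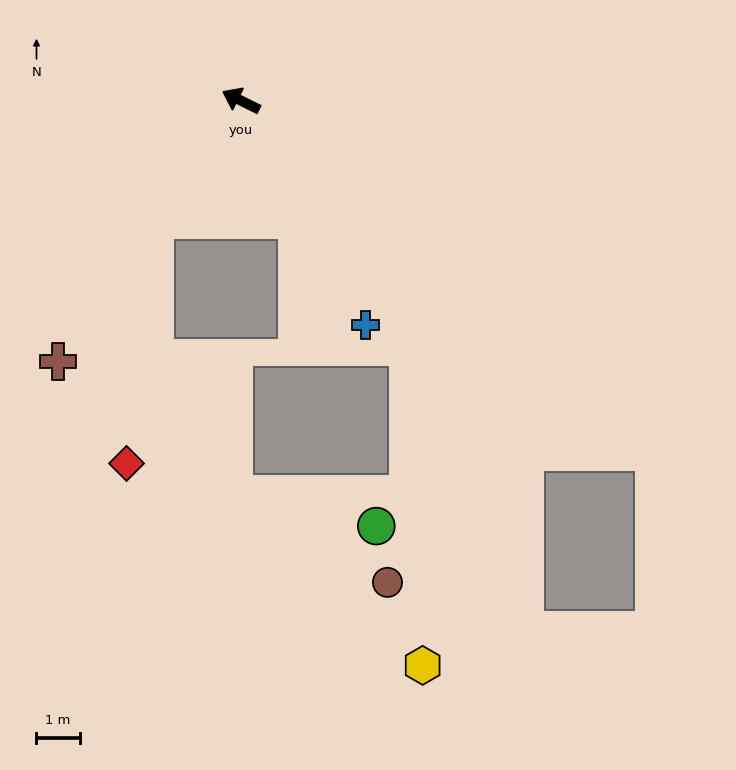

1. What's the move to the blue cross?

turn left 145°, forward 5.9 m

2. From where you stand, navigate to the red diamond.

blocked — turn left 81°, forward 3.4 m, then turn left 29°, forward 5.6 m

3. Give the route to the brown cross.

turn left 81°, forward 7.3 m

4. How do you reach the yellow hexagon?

blocked — turn left 150°, forward 6.9 m, then turn right 31°, forward 7.3 m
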